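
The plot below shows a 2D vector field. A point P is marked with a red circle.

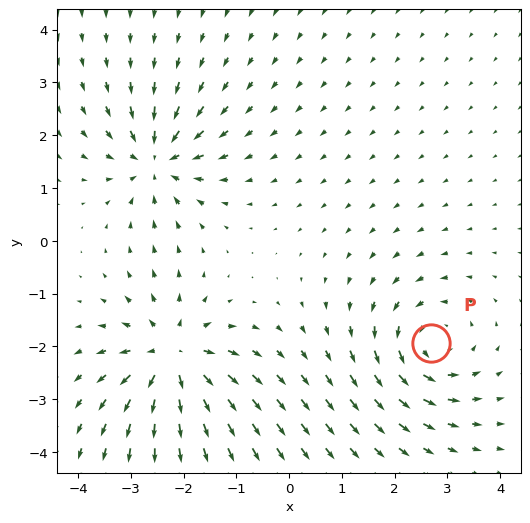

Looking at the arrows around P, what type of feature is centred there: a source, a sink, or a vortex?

vortex

At P (2.7, -1.9) the arrows circulate counterclockwise. Divergence ≈0, curl about +5 — near-zero divergence with nonzero curl is a vortex.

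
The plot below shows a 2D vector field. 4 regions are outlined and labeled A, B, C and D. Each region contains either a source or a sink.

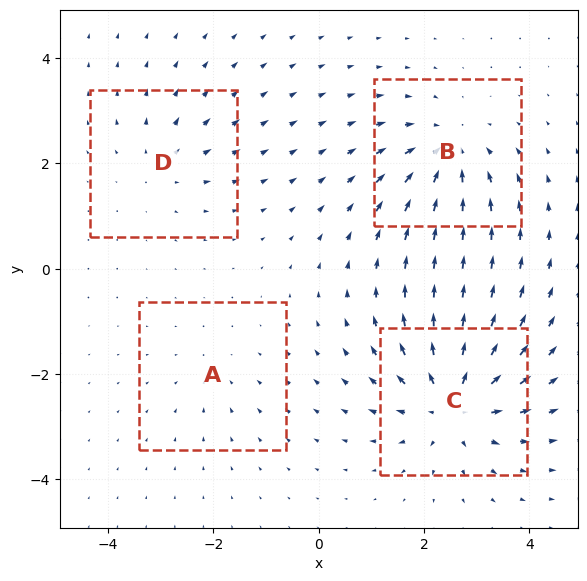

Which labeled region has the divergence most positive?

C

Divergence at each region's feature centre — A: about -2, B: about -5, C: about +7, D: about +3. Region C is most positive.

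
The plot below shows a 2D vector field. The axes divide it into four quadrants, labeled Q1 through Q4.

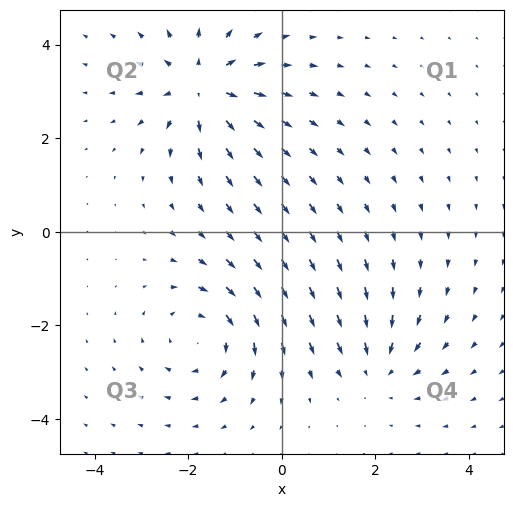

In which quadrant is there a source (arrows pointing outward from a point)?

The source sits at approximately (-1.7, 3.1), which lies in quadrant Q2. The divergence there is about +5, positive as expected for a source.

Q2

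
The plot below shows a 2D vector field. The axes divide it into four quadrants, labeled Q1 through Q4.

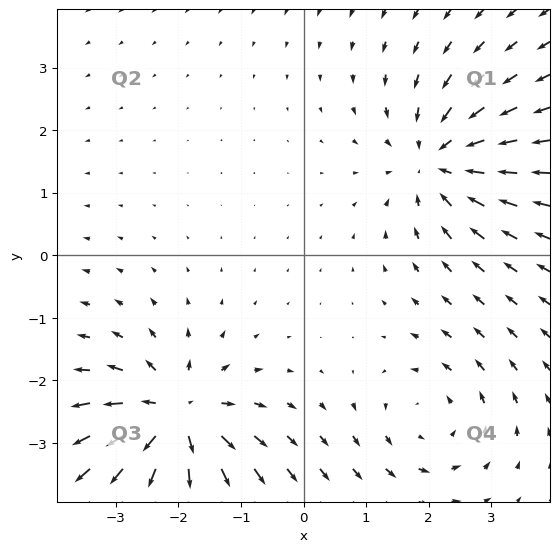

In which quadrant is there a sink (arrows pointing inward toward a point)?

Q1

The sink sits at approximately (2.2, 1.5), which lies in quadrant Q1. The divergence there is about -5, negative as expected for a sink.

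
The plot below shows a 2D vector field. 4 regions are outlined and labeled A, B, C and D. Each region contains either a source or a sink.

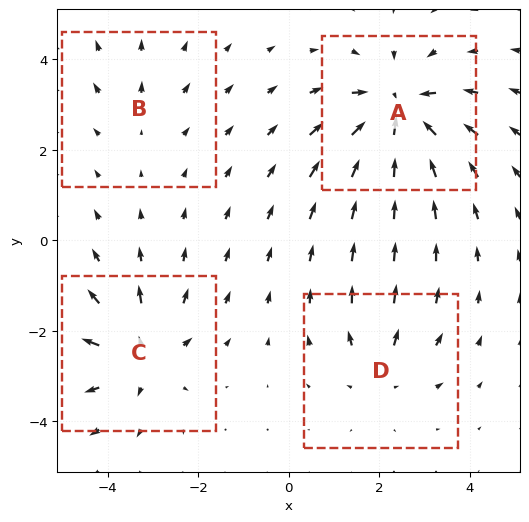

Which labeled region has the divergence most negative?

A

Divergence at each region's feature centre — A: about -8, B: about +2, C: about +5, D: about +4. Region A is most negative.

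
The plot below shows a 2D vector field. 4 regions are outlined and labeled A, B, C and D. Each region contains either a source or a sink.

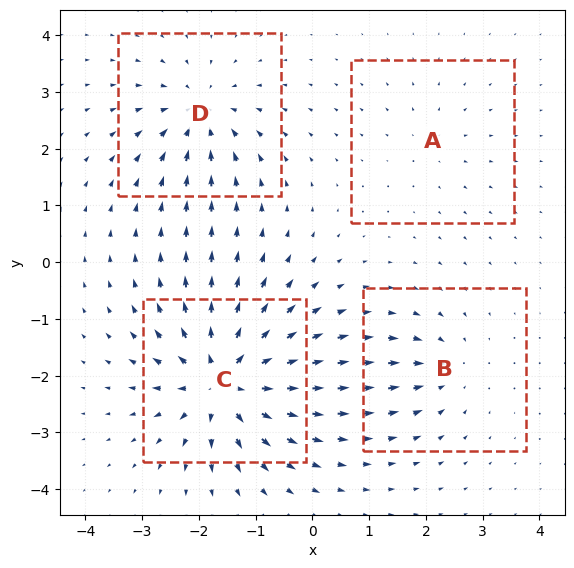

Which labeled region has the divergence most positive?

C

Divergence at each region's feature centre — A: about +2, B: about -4, C: about +9, D: about -6. Region C is most positive.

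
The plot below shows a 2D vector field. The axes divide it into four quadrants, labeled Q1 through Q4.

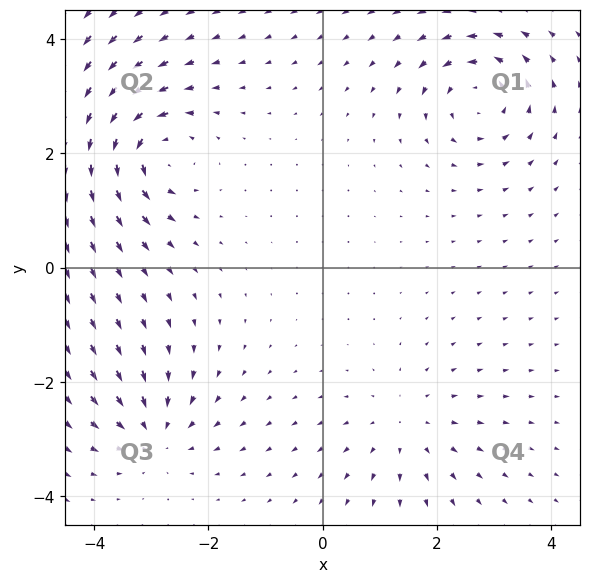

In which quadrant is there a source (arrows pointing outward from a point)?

The source sits at approximately (1.5, -2.8), which lies in quadrant Q4. The divergence there is about +3, positive as expected for a source.

Q4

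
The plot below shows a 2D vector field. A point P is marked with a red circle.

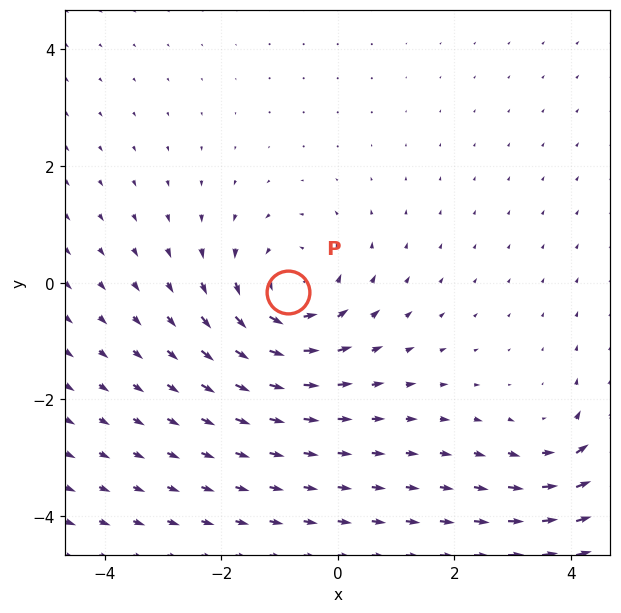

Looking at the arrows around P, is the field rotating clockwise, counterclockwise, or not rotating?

counterclockwise

Near P at (-0.9, -0.2) the arrows circulate counterclockwise. The curl (z-component) there is about +3; positive curl means counterclockwise rotation.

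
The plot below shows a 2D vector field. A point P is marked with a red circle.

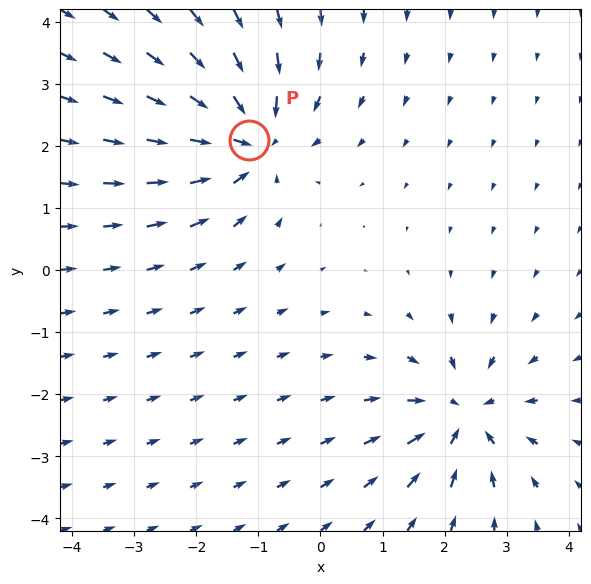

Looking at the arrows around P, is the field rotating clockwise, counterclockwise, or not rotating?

Near P at (-1.2, 2.1) the arrows show no circulation. The curl there is ≈0.

not rotating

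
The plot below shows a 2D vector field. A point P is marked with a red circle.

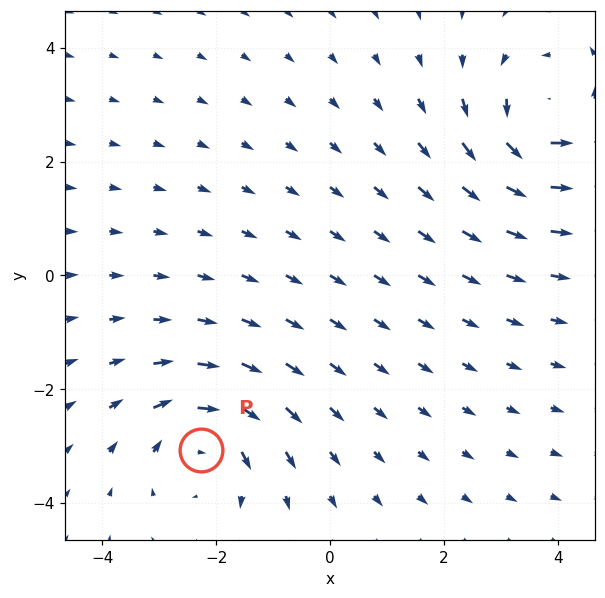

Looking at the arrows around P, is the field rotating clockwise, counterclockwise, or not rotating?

clockwise

Near P at (-2.3, -3.1) the arrows circulate clockwise. The curl (z-component) there is about -4; negative curl means clockwise rotation.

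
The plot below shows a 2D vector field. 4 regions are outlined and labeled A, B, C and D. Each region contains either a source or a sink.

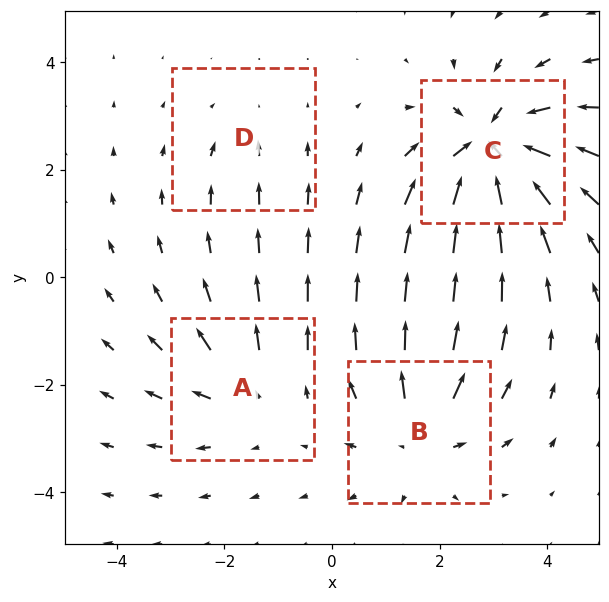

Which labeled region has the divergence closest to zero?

D

Divergence at each region's feature centre — A: about +3, B: about +5, C: about -7, D: about -2. Region D is closest to zero.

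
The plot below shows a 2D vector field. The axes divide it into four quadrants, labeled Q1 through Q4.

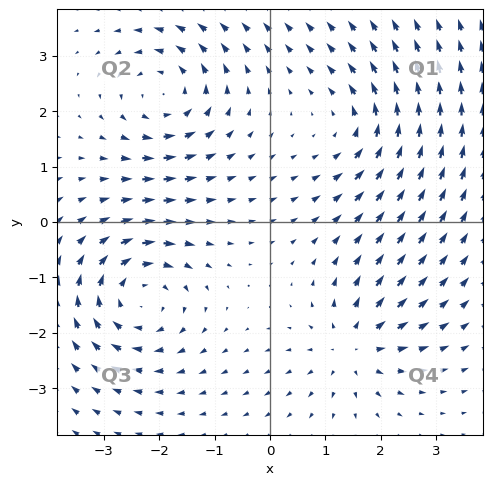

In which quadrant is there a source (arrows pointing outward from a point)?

Q4

The source sits at approximately (1.5, -2.2), which lies in quadrant Q4. The divergence there is about +5, positive as expected for a source.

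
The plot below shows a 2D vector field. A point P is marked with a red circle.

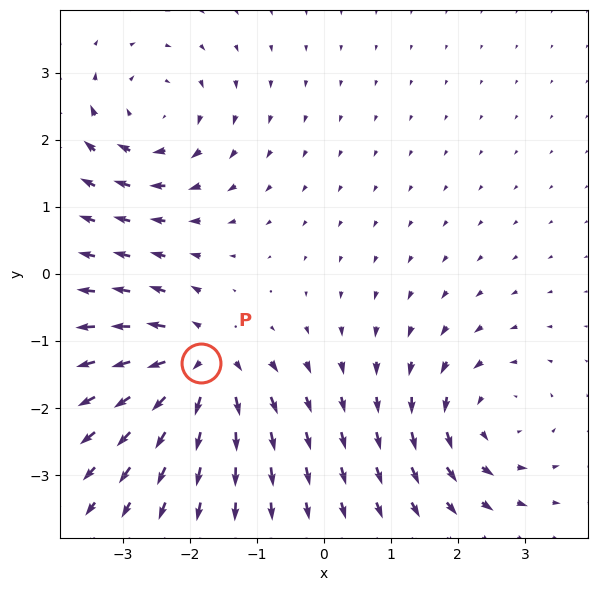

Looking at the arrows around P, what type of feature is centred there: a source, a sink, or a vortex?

At P (-1.8, -1.3) the arrows spread outward. Divergence about +7, curl ≈0 — positive divergence with near-zero curl is a source.

source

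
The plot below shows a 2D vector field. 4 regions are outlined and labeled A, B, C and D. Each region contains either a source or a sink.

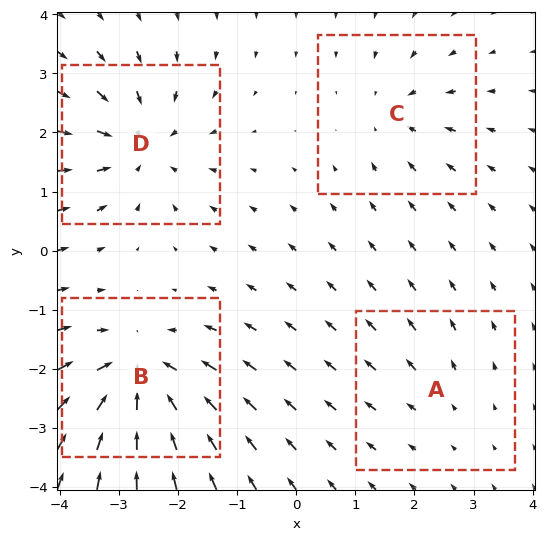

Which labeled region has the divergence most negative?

B

Divergence at each region's feature centre — A: about +2, B: about -7, C: about -4, D: about -6. Region B is most negative.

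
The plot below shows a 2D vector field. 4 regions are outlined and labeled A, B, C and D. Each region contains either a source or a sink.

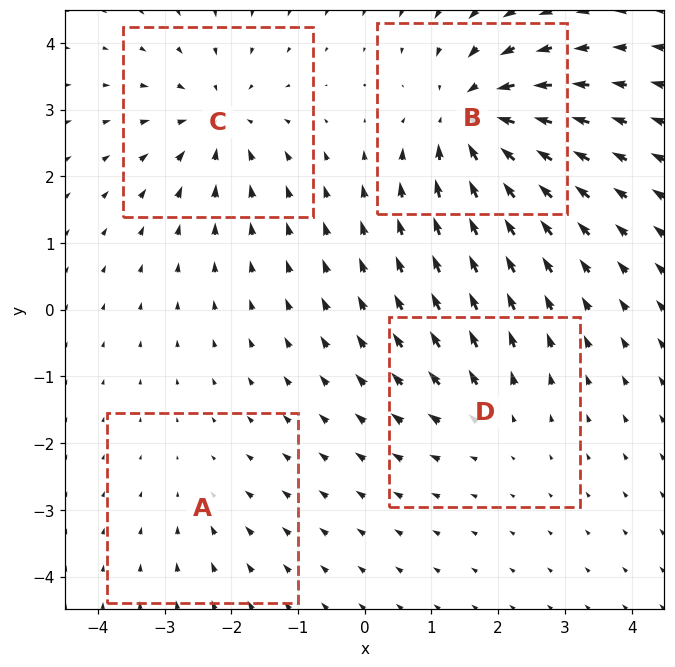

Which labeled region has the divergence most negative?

B

Divergence at each region's feature centre — A: about -2, B: about -8, C: about -5, D: about +3. Region B is most negative.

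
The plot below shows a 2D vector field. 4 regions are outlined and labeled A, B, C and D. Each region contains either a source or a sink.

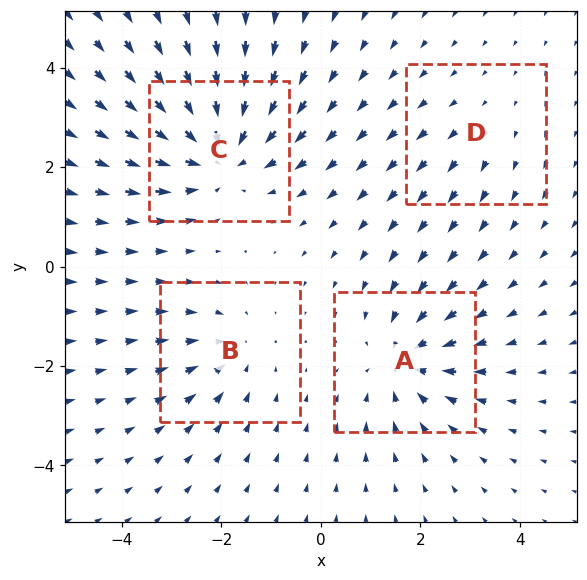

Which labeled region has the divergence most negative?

C

Divergence at each region's feature centre — A: about -5, B: about -3, C: about -6, D: about +2. Region C is most negative.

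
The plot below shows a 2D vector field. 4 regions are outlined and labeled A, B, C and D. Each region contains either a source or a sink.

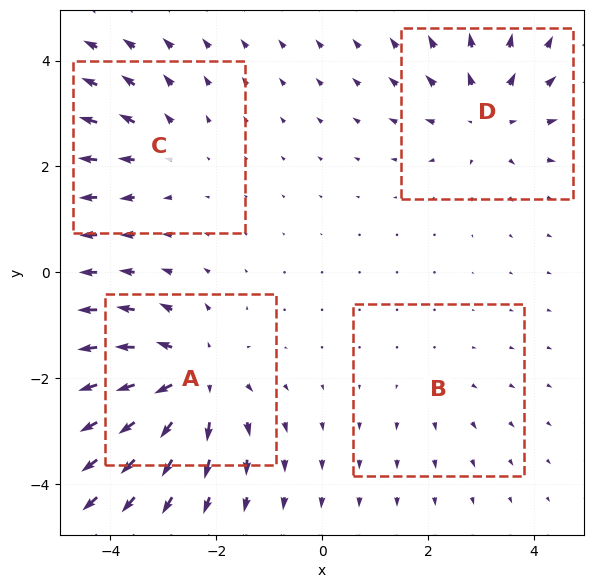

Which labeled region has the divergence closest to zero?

Divergence at each region's feature centre — A: about +6, B: about +2, C: about +3, D: about +4. Region B is closest to zero.

B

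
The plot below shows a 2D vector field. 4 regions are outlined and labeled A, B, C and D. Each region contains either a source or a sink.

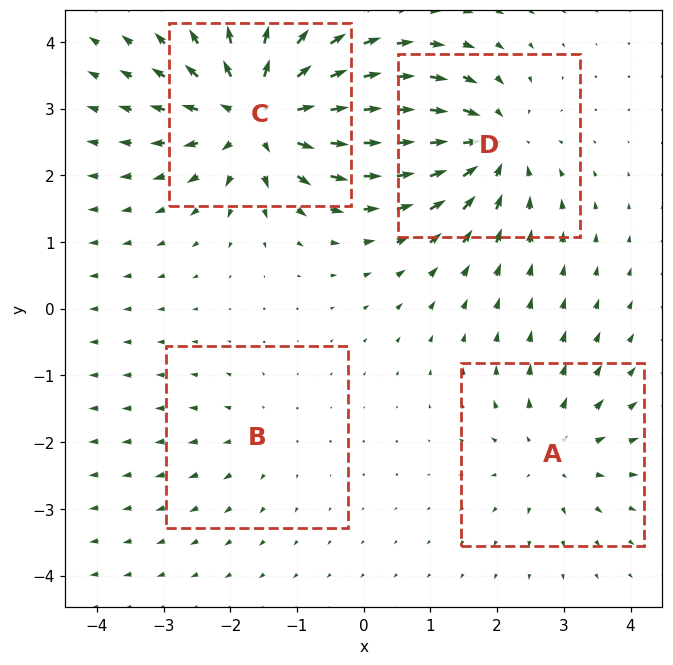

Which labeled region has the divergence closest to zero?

Divergence at each region's feature centre — A: about +4, B: about +2, C: about +8, D: about -6. Region B is closest to zero.

B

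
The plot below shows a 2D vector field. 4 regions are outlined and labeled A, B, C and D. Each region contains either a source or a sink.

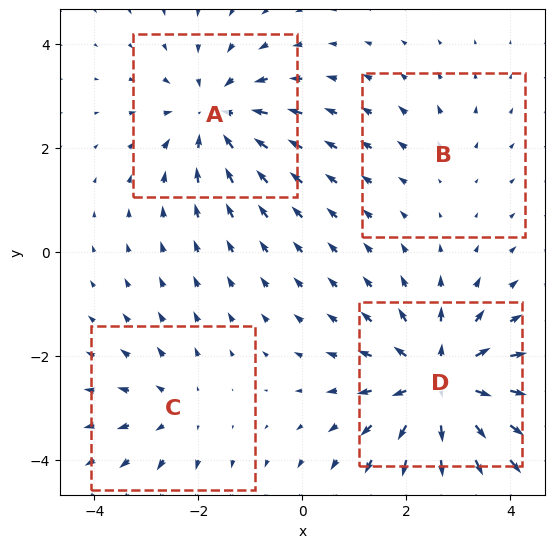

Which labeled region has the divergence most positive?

D

Divergence at each region's feature centre — A: about -5, B: about +2, C: about +3, D: about +7. Region D is most positive.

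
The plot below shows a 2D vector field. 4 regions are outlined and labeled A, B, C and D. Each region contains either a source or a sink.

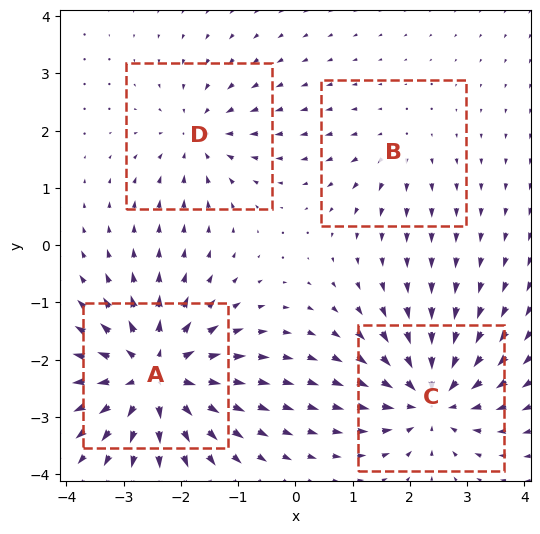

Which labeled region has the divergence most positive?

A

Divergence at each region's feature centre — A: about +8, B: about +2, C: about -6, D: about -4. Region A is most positive.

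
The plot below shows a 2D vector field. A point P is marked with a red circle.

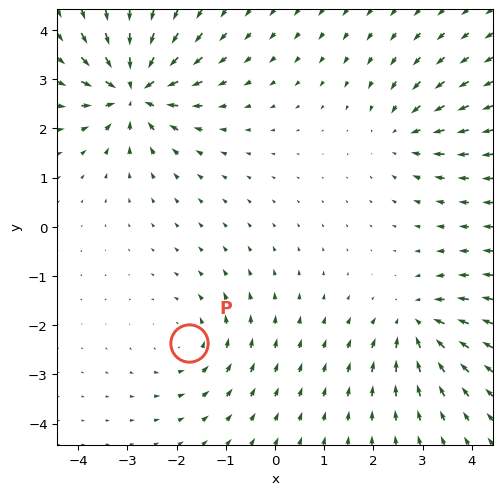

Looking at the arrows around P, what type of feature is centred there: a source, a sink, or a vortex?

vortex

At P (-1.8, -2.4) the arrows circulate counterclockwise. Divergence ≈0, curl about +3 — near-zero divergence with nonzero curl is a vortex.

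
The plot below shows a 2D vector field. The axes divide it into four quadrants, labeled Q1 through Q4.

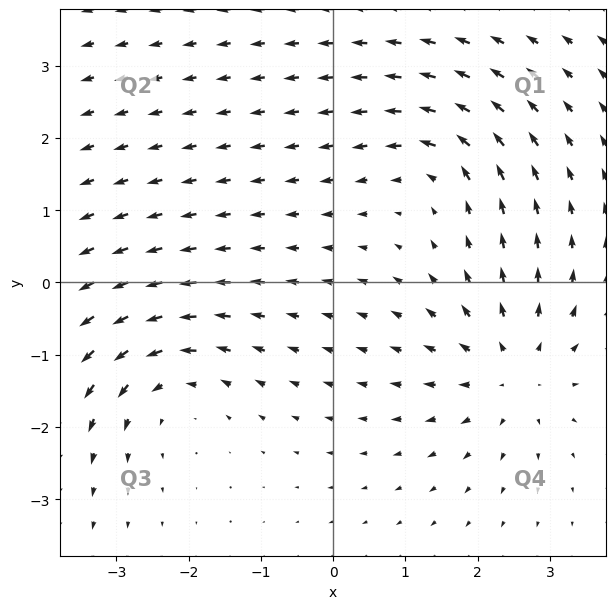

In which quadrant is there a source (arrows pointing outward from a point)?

Q4

The source sits at approximately (2.5, -1.2), which lies in quadrant Q4. The divergence there is about +4, positive as expected for a source.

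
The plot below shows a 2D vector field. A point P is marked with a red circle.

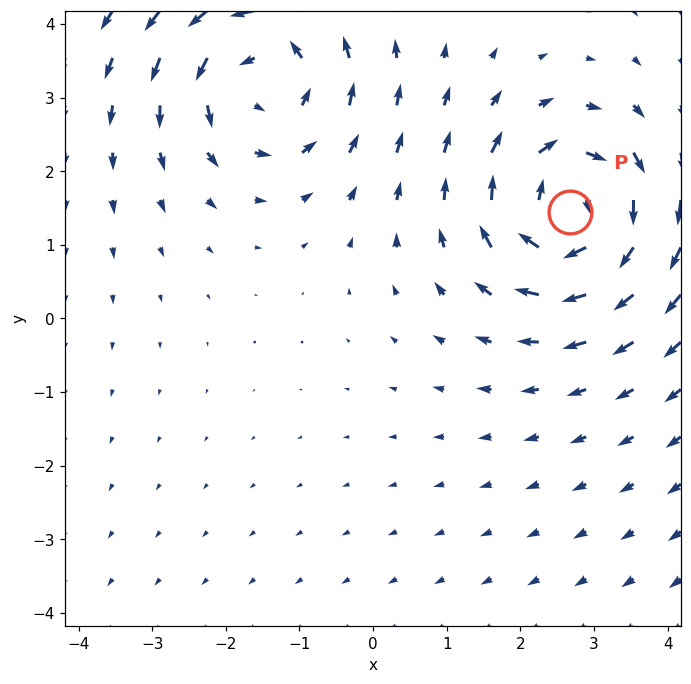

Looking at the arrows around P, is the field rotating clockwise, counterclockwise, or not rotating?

Near P at (2.7, 1.5) the arrows circulate clockwise. The curl (z-component) there is about -6; negative curl means clockwise rotation.

clockwise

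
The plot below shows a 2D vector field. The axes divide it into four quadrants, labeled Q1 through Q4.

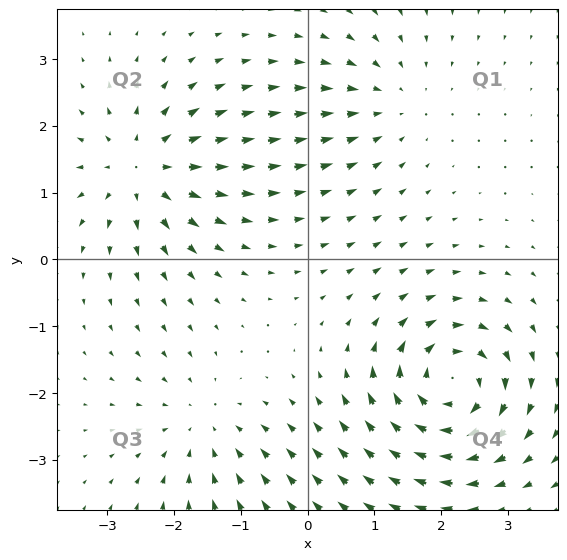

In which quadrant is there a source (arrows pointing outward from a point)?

The source sits at approximately (-2.5, 1.4), which lies in quadrant Q2. The divergence there is about +5, positive as expected for a source.

Q2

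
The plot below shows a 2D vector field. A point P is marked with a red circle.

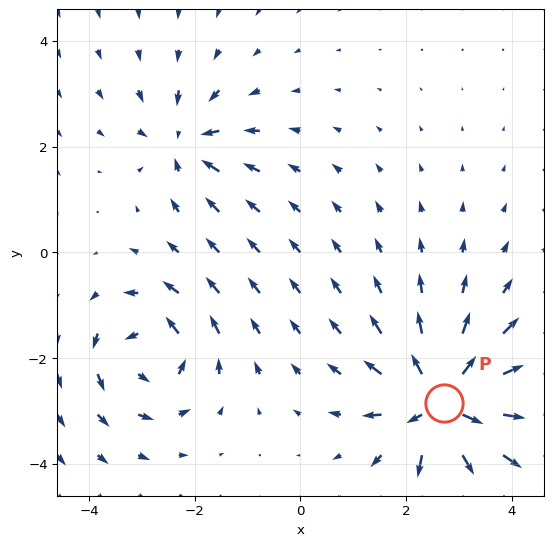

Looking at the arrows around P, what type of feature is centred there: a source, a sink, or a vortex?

At P (2.7, -2.9) the arrows spread outward. Divergence about +7, curl ≈0 — positive divergence with near-zero curl is a source.

source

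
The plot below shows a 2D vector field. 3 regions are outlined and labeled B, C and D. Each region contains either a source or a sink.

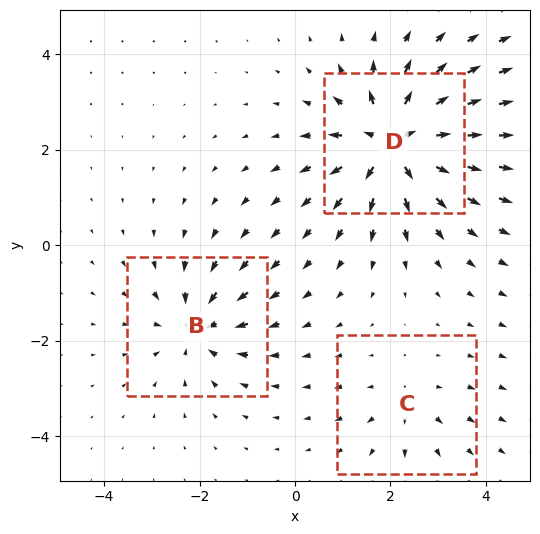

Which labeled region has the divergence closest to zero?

C

Divergence at each region's feature centre — B: about -3, C: about +2, D: about +6. Region C is closest to zero.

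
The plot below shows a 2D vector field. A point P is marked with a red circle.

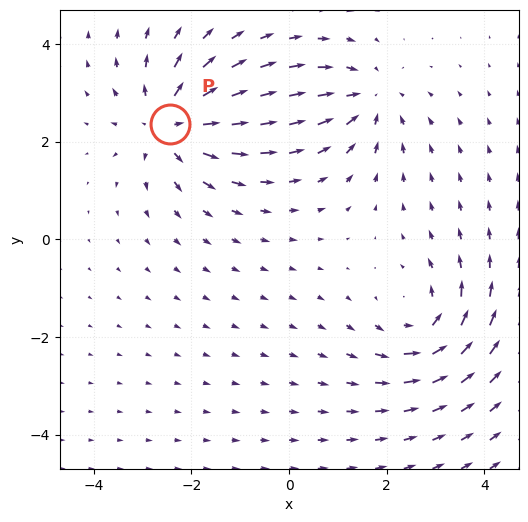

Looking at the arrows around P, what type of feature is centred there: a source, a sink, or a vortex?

source

At P (-2.4, 2.4) the arrows spread outward. Divergence about +4, curl ≈0 — positive divergence with near-zero curl is a source.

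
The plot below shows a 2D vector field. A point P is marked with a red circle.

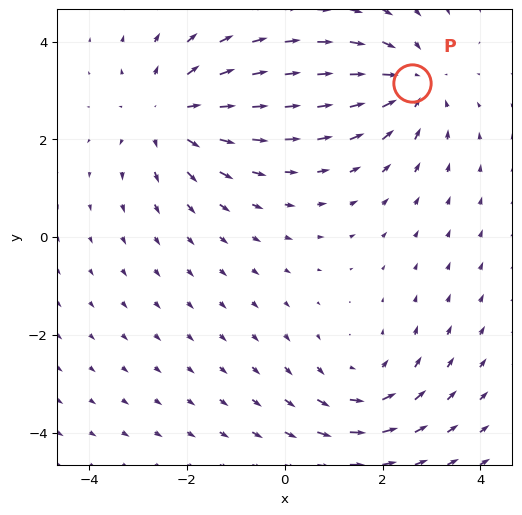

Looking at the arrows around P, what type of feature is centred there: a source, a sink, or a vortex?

At P (2.6, 3.1) the arrows converge inward. Divergence about -3, curl ≈0 — negative divergence with near-zero curl is a sink.

sink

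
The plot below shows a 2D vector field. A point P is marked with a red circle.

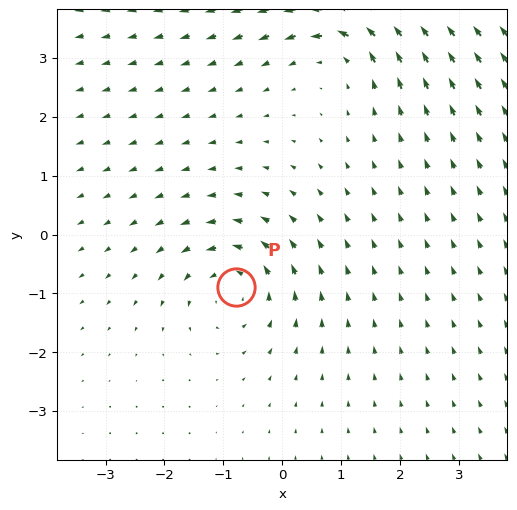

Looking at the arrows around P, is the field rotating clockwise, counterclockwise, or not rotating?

Near P at (-0.8, -0.9) the arrows circulate counterclockwise. The curl (z-component) there is about +3; positive curl means counterclockwise rotation.

counterclockwise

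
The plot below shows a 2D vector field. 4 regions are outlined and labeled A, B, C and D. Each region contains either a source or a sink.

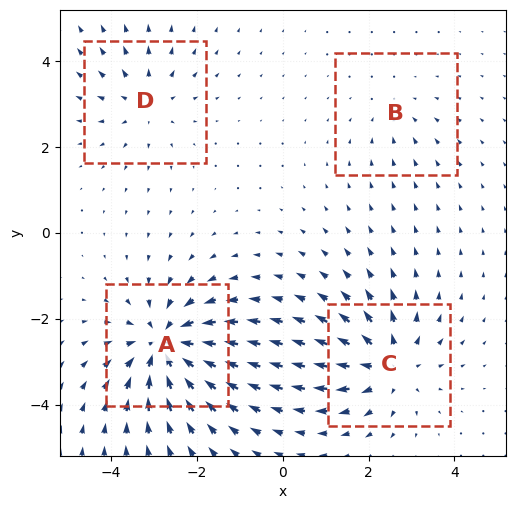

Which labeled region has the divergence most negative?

Divergence at each region's feature centre — A: about -7, B: about -2, C: about +6, D: about +4. Region A is most negative.

A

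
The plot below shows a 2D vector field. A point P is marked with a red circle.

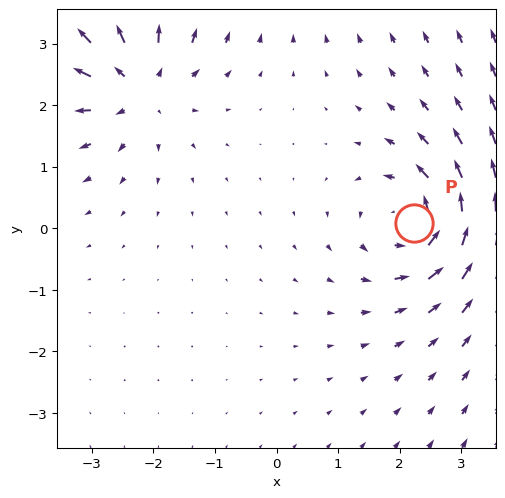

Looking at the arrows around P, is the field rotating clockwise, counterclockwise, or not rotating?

Near P at (2.2, 0.1) the arrows circulate counterclockwise. The curl (z-component) there is about +4; positive curl means counterclockwise rotation.

counterclockwise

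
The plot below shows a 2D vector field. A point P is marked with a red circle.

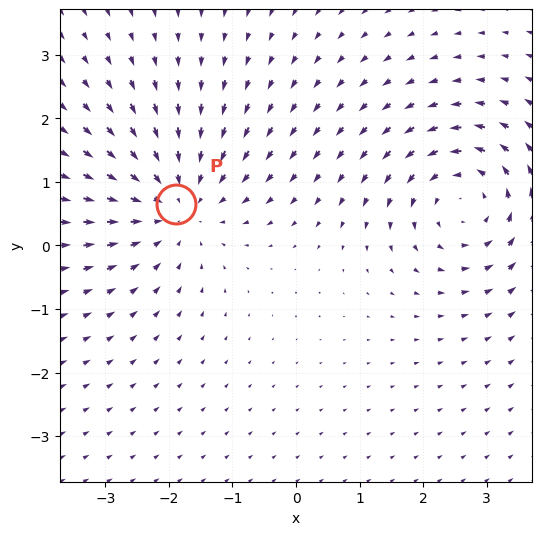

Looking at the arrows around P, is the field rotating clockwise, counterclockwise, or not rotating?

Near P at (-1.9, 0.6) the arrows show no circulation. The curl there is ≈0.

not rotating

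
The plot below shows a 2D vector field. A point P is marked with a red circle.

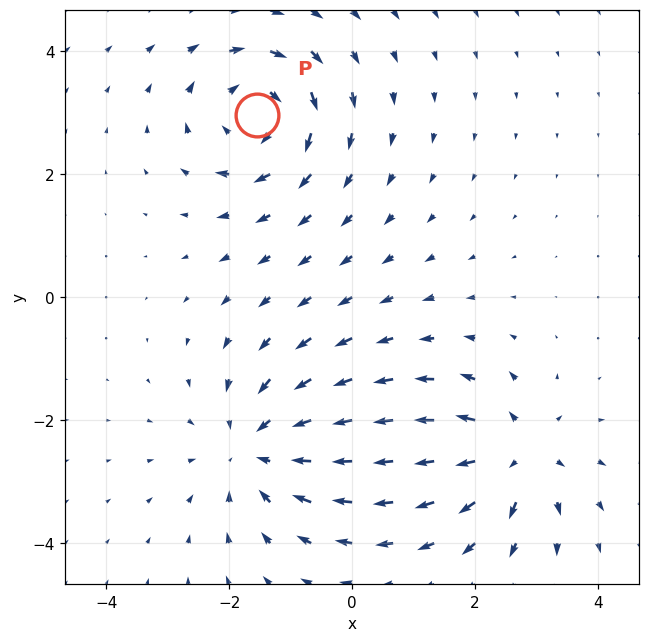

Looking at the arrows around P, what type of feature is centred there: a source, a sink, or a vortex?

vortex

At P (-1.6, 3.0) the arrows circulate clockwise. Divergence ≈0, curl about -5 — near-zero divergence with nonzero curl is a vortex.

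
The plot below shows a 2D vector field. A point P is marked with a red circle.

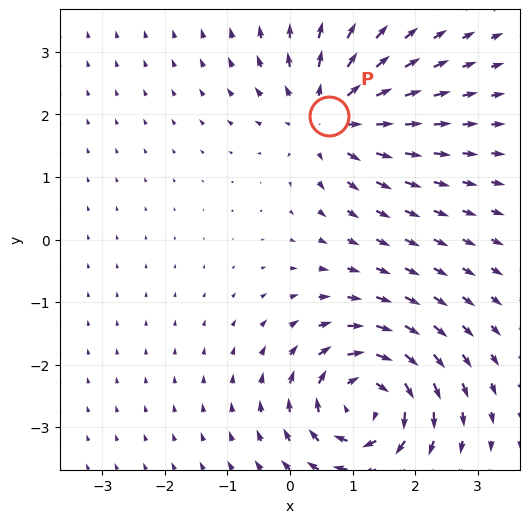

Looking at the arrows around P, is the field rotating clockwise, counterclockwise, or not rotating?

not rotating

Near P at (0.6, 2.0) the arrows show no circulation. The curl there is ≈0.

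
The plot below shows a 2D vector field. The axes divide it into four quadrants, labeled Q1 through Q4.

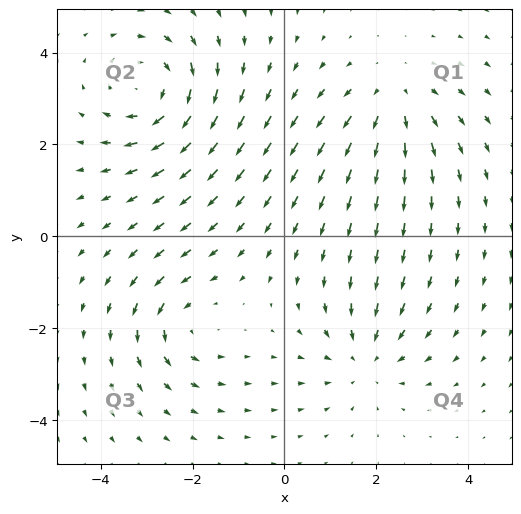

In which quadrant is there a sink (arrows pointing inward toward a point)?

The sink sits at approximately (1.8, -2.6), which lies in quadrant Q4. The divergence there is about -3, negative as expected for a sink.

Q4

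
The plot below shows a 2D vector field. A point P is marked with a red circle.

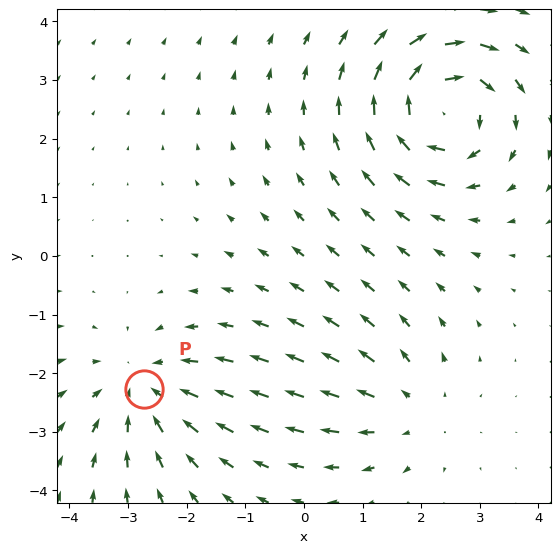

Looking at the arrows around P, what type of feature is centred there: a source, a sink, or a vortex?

sink

At P (-2.7, -2.3) the arrows converge inward. Divergence about -3, curl ≈0 — negative divergence with near-zero curl is a sink.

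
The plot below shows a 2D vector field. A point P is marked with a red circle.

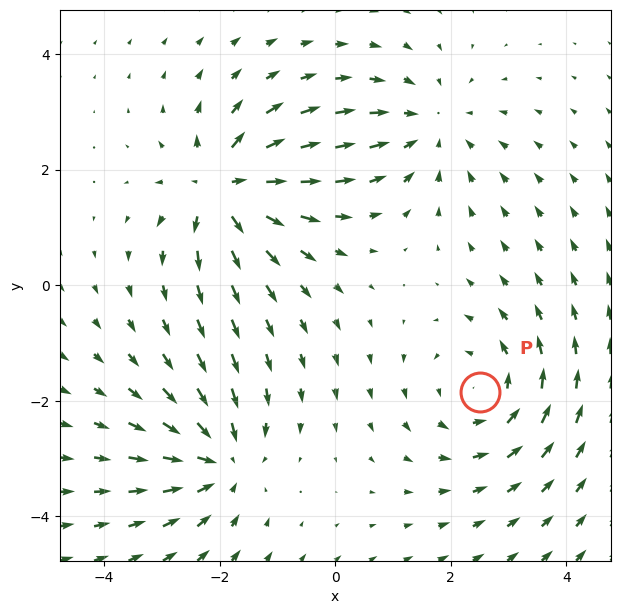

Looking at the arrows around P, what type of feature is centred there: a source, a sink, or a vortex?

At P (2.5, -1.9) the arrows circulate counterclockwise. Divergence ≈0, curl about +4 — near-zero divergence with nonzero curl is a vortex.

vortex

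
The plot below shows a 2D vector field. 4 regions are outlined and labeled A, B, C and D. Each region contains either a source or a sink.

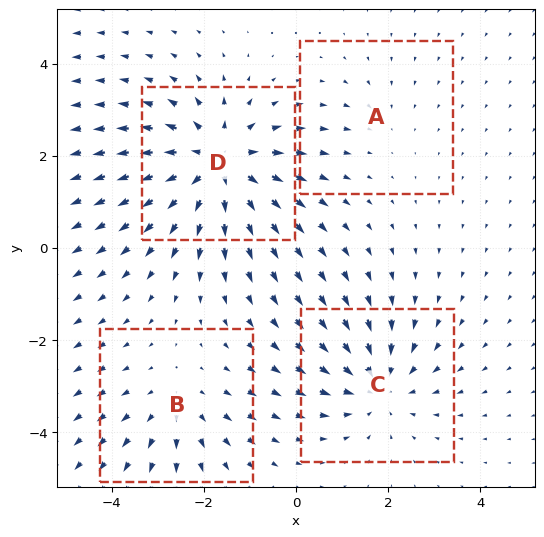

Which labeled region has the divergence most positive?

Divergence at each region's feature centre — A: about -2, B: about +3, C: about -4, D: about +6. Region D is most positive.

D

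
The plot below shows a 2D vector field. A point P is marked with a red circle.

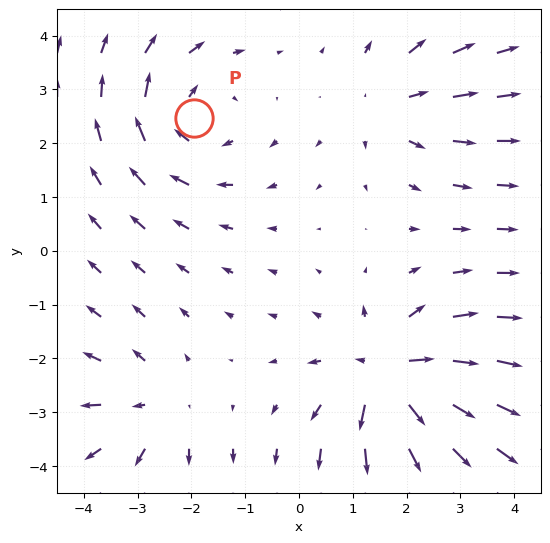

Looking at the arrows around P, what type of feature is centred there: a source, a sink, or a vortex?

vortex

At P (-1.9, 2.5) the arrows circulate clockwise. Divergence ≈0, curl about -4 — near-zero divergence with nonzero curl is a vortex.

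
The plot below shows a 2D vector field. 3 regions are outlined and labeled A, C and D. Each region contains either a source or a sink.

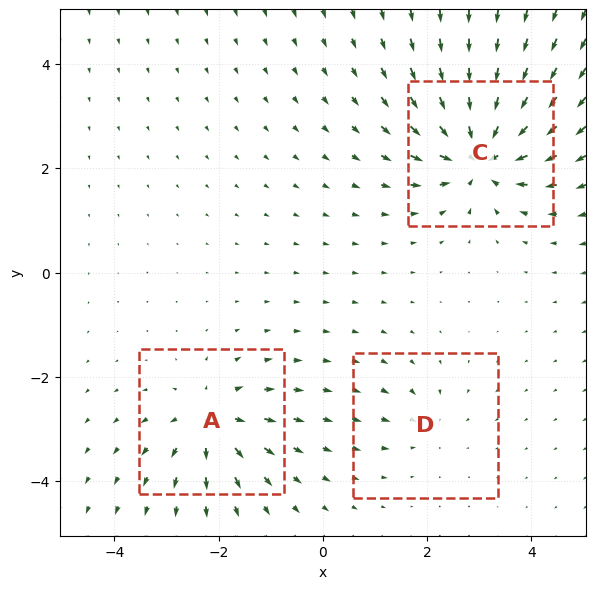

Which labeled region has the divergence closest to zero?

Divergence at each region's feature centre — A: about +4, C: about -6, D: about -2. Region D is closest to zero.

D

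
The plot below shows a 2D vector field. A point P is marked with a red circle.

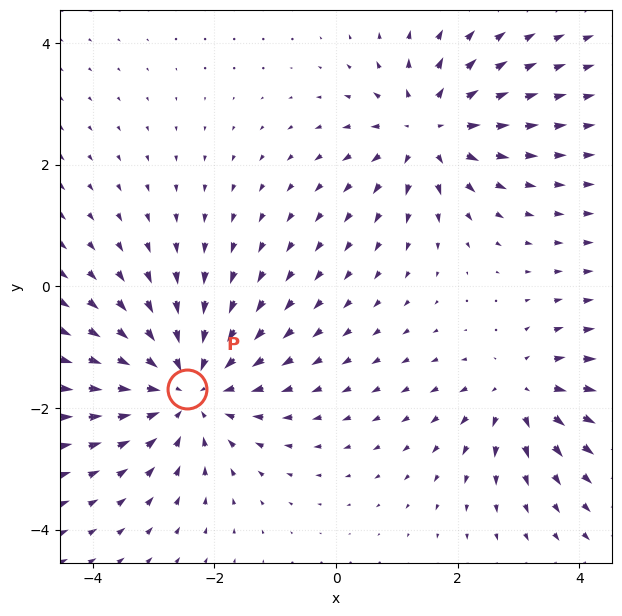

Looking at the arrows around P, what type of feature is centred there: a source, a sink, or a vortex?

At P (-2.4, -1.7) the arrows converge inward. Divergence about -4, curl ≈0 — negative divergence with near-zero curl is a sink.

sink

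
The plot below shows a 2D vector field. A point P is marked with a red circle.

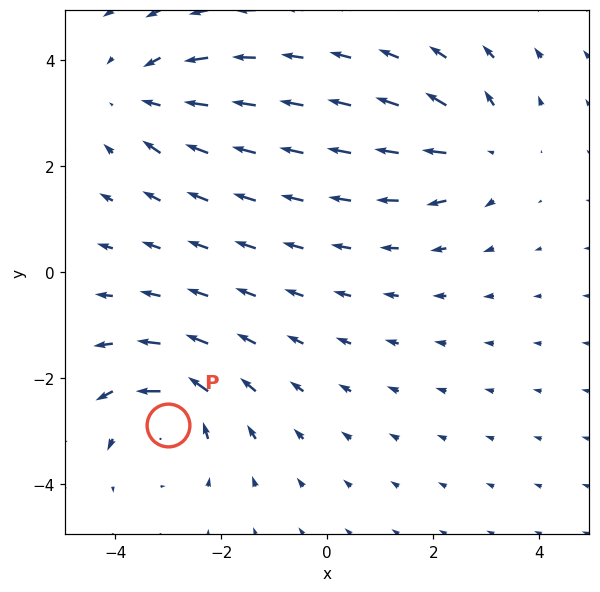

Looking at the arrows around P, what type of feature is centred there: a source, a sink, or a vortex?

At P (-3.0, -2.9) the arrows circulate counterclockwise. Divergence ≈0, curl about +4 — near-zero divergence with nonzero curl is a vortex.

vortex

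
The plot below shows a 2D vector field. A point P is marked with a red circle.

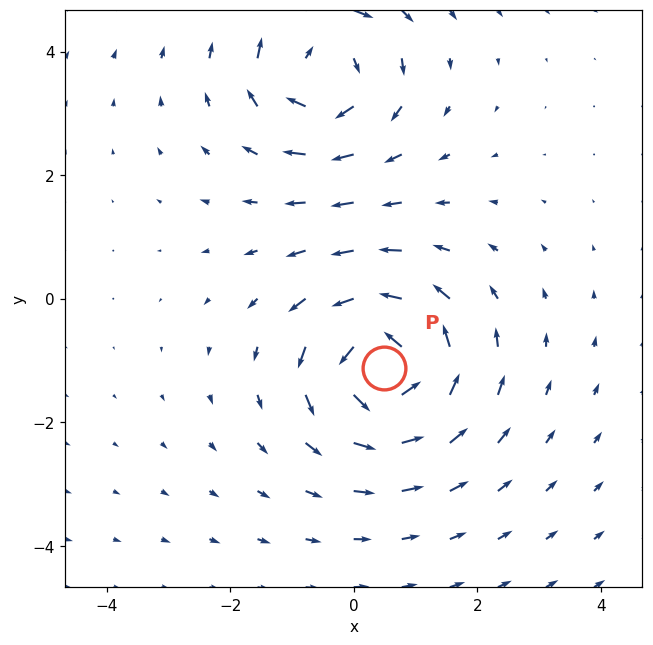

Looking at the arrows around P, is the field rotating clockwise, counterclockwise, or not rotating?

counterclockwise

Near P at (0.5, -1.1) the arrows circulate counterclockwise. The curl (z-component) there is about +6; positive curl means counterclockwise rotation.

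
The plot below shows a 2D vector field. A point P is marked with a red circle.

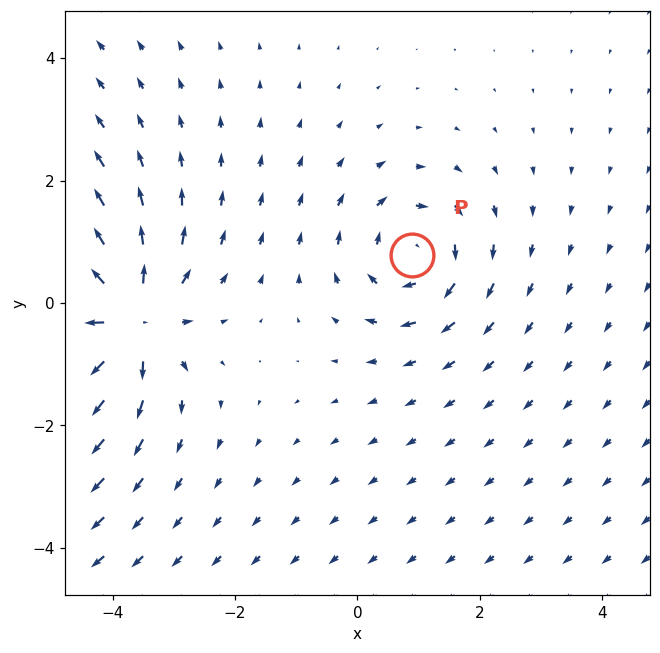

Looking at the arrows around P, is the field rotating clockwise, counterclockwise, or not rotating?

Near P at (0.9, 0.8) the arrows circulate clockwise. The curl (z-component) there is about -3; negative curl means clockwise rotation.

clockwise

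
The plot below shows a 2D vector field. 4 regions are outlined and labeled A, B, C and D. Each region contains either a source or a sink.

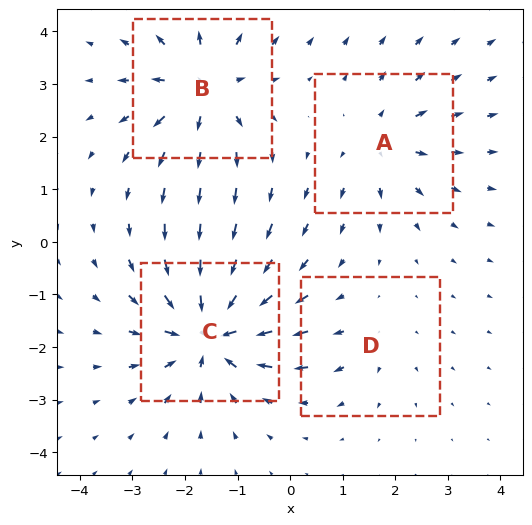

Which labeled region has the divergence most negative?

Divergence at each region's feature centre — A: about +4, B: about +6, C: about -7, D: about +2. Region C is most negative.

C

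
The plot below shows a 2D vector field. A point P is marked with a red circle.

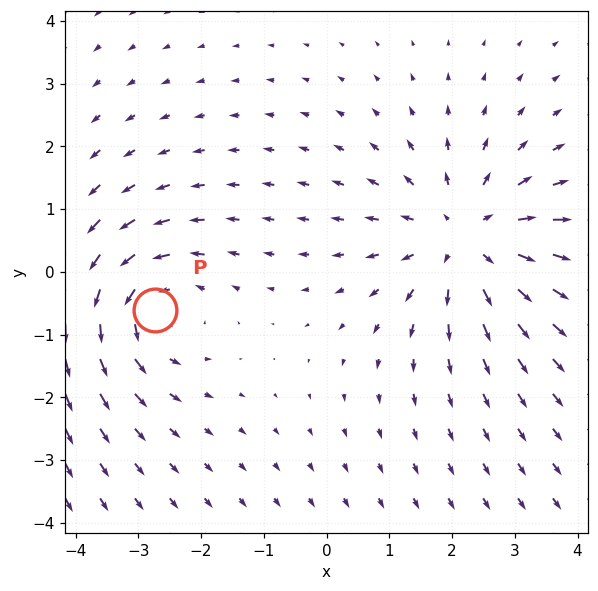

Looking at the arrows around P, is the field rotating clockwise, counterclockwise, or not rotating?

counterclockwise

Near P at (-2.7, -0.6) the arrows circulate counterclockwise. The curl (z-component) there is about +3; positive curl means counterclockwise rotation.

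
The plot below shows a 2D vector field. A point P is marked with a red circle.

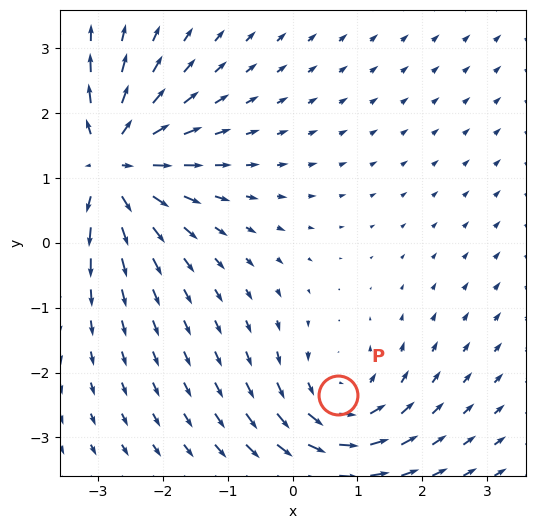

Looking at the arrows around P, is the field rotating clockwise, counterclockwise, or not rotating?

counterclockwise

Near P at (0.7, -2.3) the arrows circulate counterclockwise. The curl (z-component) there is about +3; positive curl means counterclockwise rotation.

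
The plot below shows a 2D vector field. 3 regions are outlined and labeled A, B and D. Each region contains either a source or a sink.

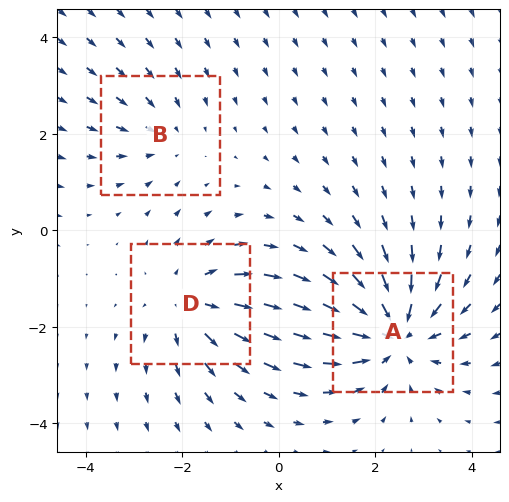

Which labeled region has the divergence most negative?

Divergence at each region's feature centre — A: about -5, B: about -2, D: about +3. Region A is most negative.

A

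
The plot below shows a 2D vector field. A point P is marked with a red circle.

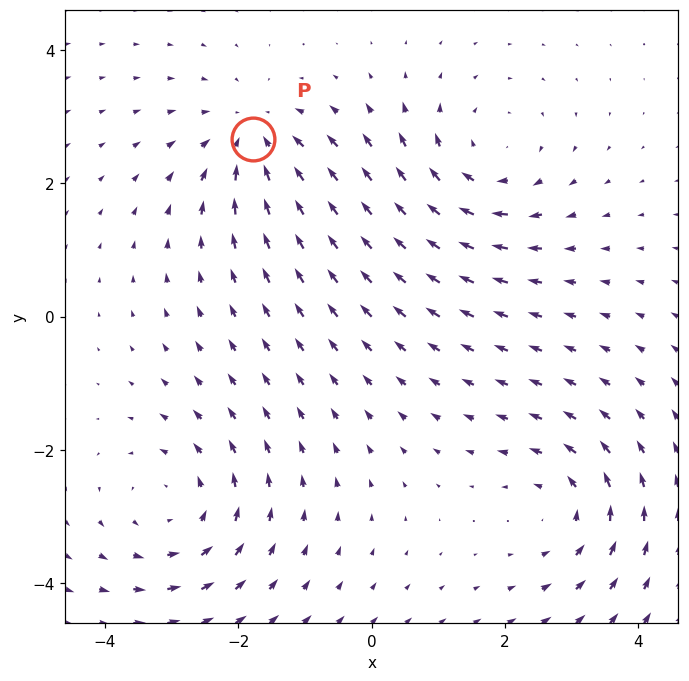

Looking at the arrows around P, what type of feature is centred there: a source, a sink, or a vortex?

sink

At P (-1.8, 2.7) the arrows converge inward. Divergence about -4, curl ≈0 — negative divergence with near-zero curl is a sink.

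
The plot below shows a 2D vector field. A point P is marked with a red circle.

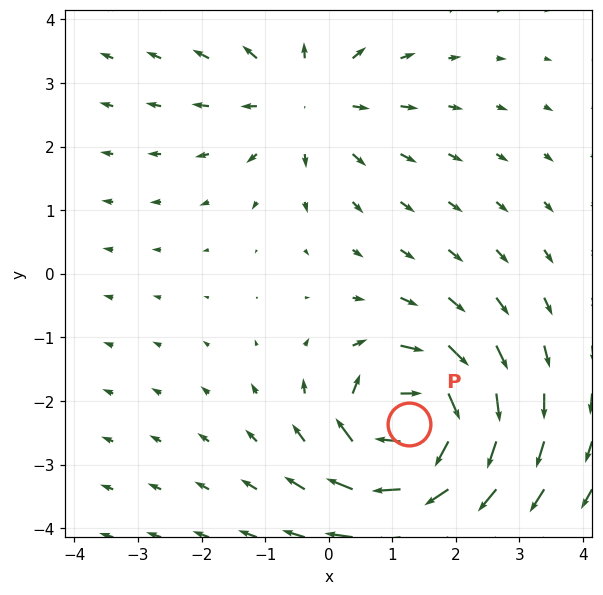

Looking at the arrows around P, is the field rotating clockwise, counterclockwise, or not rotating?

clockwise

Near P at (1.3, -2.4) the arrows circulate clockwise. The curl (z-component) there is about -7; negative curl means clockwise rotation.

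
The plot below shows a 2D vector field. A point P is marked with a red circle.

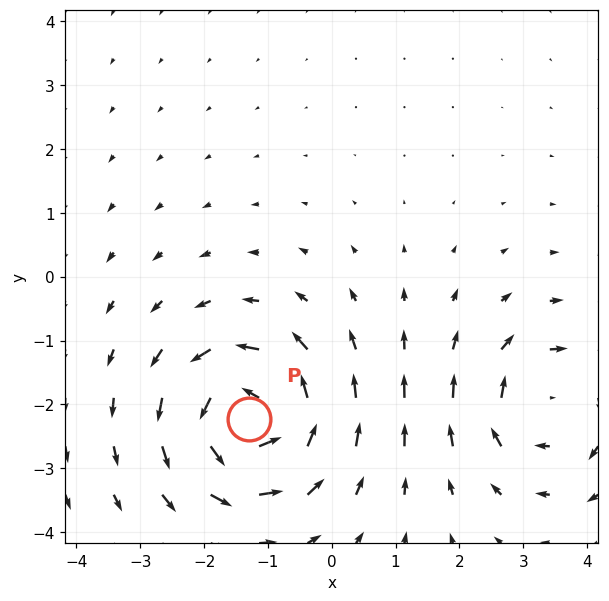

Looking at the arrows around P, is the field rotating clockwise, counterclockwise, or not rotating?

Near P at (-1.3, -2.2) the arrows circulate counterclockwise. The curl (z-component) there is about +6; positive curl means counterclockwise rotation.

counterclockwise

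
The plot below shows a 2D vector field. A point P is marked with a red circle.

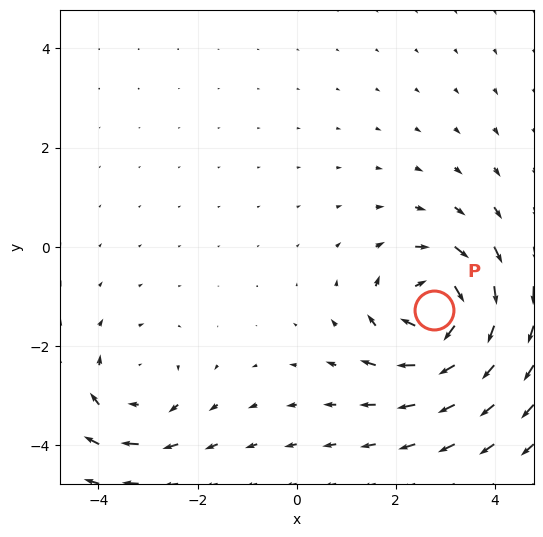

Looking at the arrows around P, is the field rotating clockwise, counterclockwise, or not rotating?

Near P at (2.8, -1.3) the arrows circulate clockwise. The curl (z-component) there is about -6; negative curl means clockwise rotation.

clockwise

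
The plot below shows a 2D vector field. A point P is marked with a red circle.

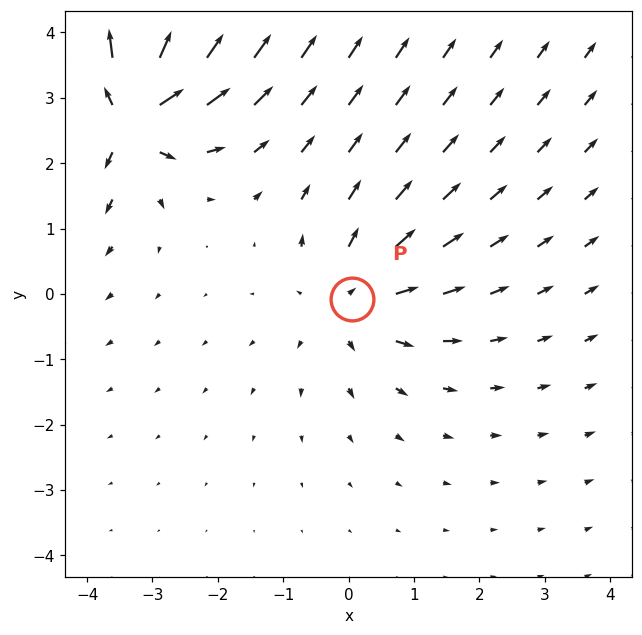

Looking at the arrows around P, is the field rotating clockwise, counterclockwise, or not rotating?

not rotating

Near P at (0.1, -0.1) the arrows show no circulation. The curl there is ≈0.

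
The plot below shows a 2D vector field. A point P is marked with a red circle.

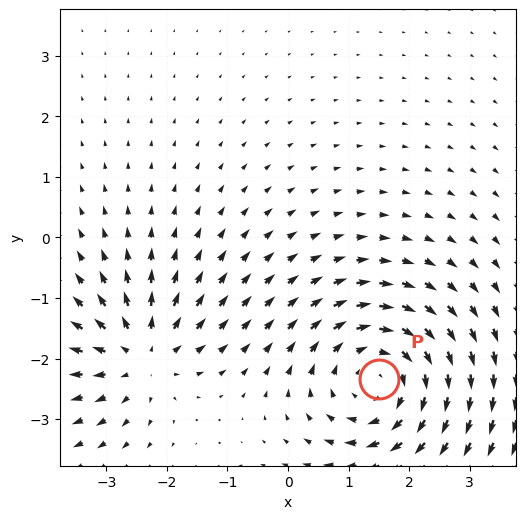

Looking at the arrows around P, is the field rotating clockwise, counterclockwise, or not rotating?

clockwise

Near P at (1.5, -2.3) the arrows circulate clockwise. The curl (z-component) there is about -4; negative curl means clockwise rotation.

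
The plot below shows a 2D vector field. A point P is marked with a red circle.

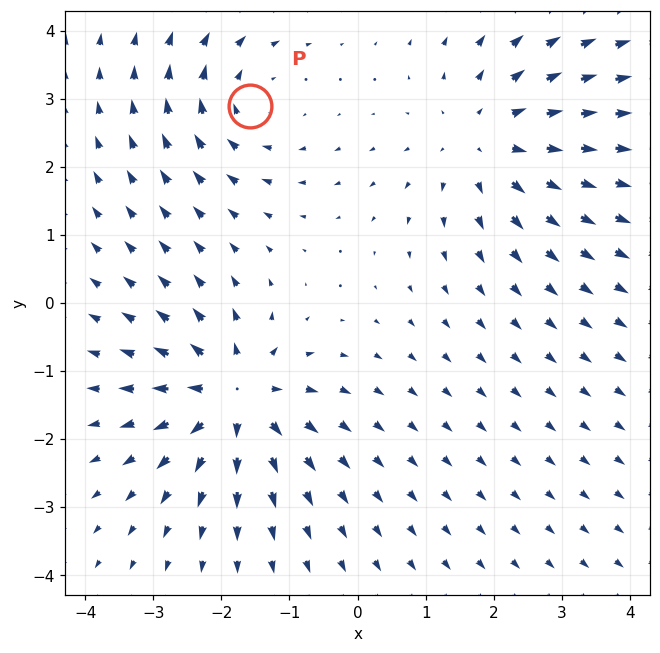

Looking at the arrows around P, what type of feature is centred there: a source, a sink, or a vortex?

vortex

At P (-1.6, 2.9) the arrows circulate clockwise. Divergence ≈0, curl about -3 — near-zero divergence with nonzero curl is a vortex.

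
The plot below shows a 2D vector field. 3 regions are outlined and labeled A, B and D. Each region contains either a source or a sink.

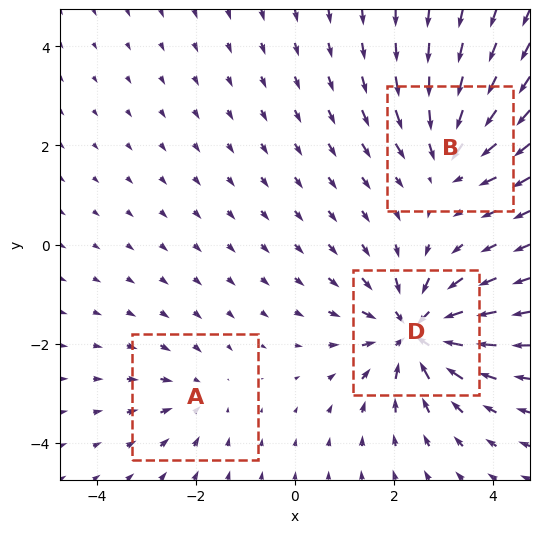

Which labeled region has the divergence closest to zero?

A

Divergence at each region's feature centre — A: about -2, B: about -3, D: about -5. Region A is closest to zero.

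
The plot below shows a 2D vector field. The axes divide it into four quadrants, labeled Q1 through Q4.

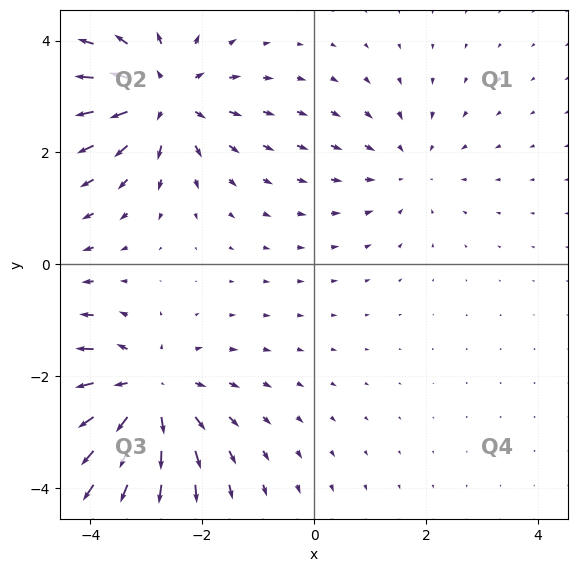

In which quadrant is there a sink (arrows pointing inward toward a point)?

Q1

The sink sits at approximately (1.7, 1.7), which lies in quadrant Q1. The divergence there is about -2, negative as expected for a sink.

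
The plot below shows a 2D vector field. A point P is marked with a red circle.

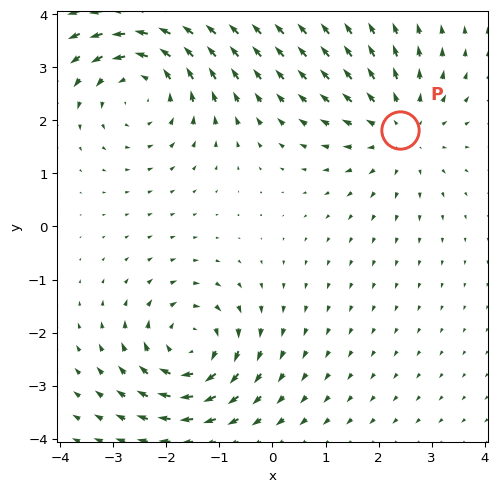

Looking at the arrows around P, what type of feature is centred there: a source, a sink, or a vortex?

At P (2.4, 1.8) the arrows spread outward. Divergence about +3, curl ≈0 — positive divergence with near-zero curl is a source.

source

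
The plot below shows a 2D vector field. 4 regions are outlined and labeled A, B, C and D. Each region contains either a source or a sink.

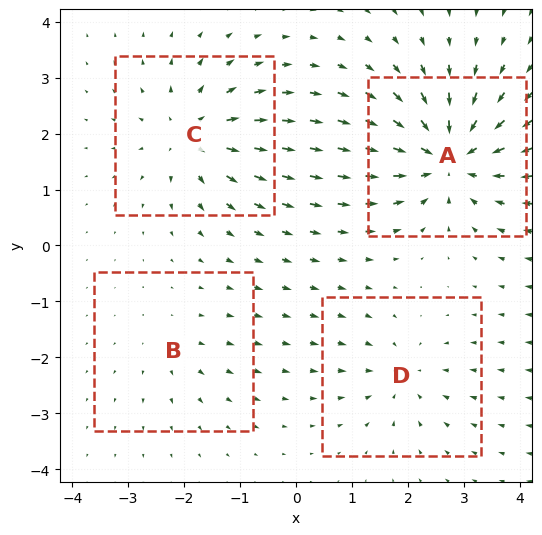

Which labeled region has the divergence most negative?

A

Divergence at each region's feature centre — A: about -8, B: about +2, C: about +6, D: about -4. Region A is most negative.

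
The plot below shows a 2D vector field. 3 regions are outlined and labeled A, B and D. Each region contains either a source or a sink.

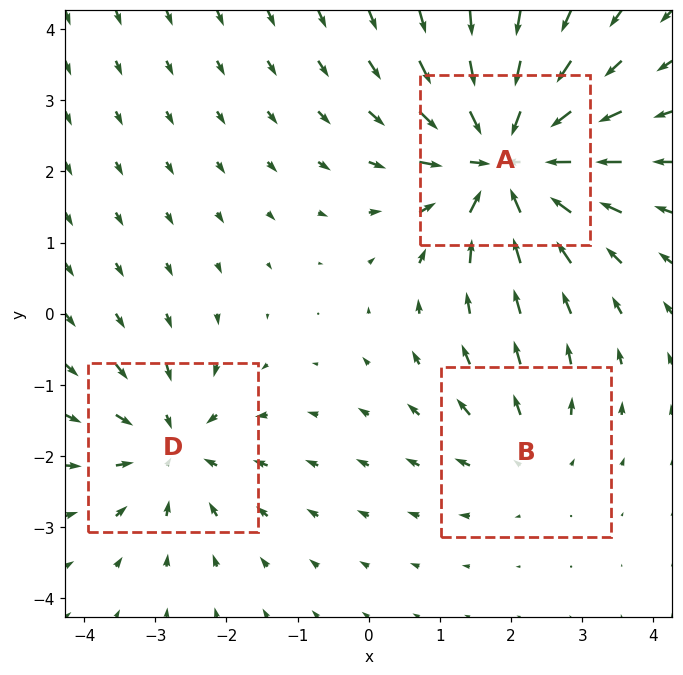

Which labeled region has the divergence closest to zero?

B

Divergence at each region's feature centre — A: about -6, B: about +2, D: about -3. Region B is closest to zero.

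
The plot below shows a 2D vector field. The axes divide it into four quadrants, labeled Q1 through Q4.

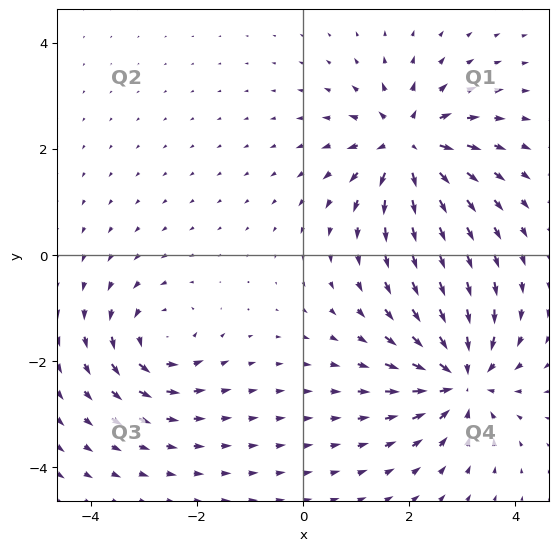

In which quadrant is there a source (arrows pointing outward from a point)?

The source sits at approximately (2.0, 2.1), which lies in quadrant Q1. The divergence there is about +6, positive as expected for a source.

Q1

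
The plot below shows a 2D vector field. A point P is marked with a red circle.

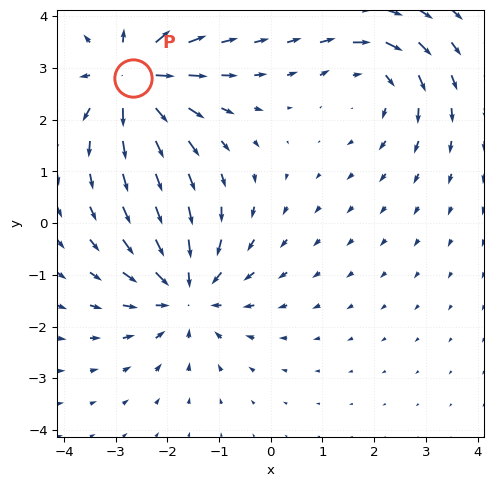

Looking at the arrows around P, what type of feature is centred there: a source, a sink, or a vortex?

At P (-2.7, 2.8) the arrows spread outward. Divergence about +6, curl ≈0 — positive divergence with near-zero curl is a source.

source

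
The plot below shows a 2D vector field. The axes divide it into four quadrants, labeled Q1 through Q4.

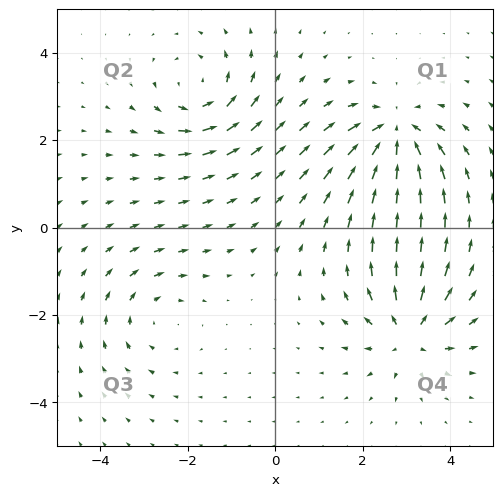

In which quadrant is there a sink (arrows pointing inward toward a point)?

Q1

The sink sits at approximately (2.7, 2.1), which lies in quadrant Q1. The divergence there is about -7, negative as expected for a sink.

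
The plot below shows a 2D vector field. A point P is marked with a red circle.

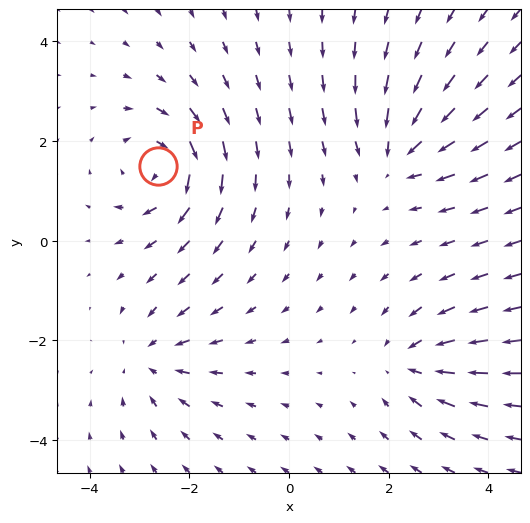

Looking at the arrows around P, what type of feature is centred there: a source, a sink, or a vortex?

At P (-2.6, 1.5) the arrows circulate clockwise. Divergence ≈0, curl about -5 — near-zero divergence with nonzero curl is a vortex.

vortex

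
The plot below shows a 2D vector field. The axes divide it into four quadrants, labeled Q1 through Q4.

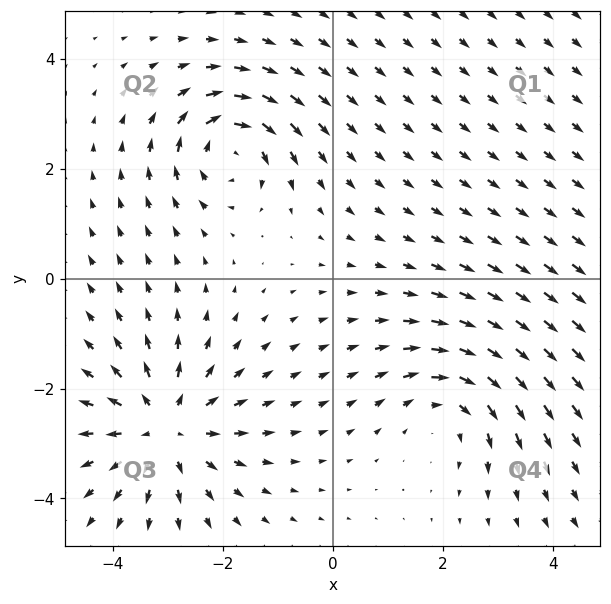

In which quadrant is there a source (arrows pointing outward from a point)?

The source sits at approximately (-3.0, -2.7), which lies in quadrant Q3. The divergence there is about +4, positive as expected for a source.

Q3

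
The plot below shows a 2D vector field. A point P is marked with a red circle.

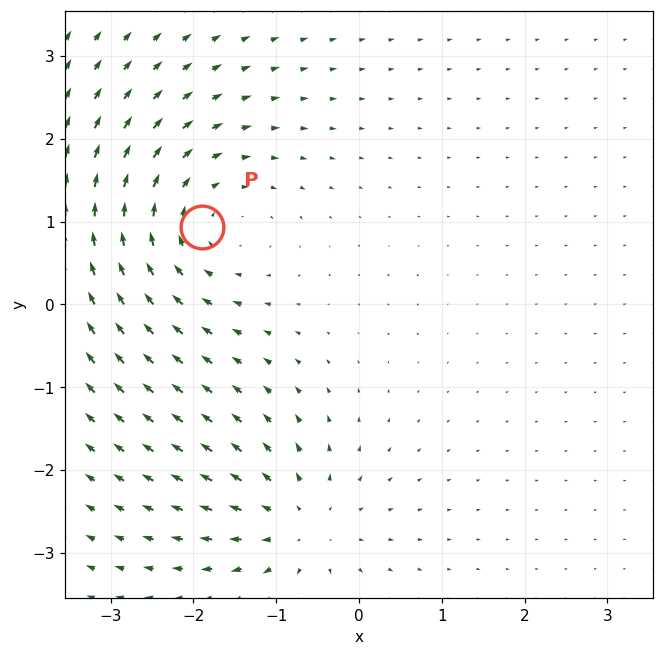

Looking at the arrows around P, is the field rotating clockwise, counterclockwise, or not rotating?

Near P at (-1.9, 0.9) the arrows circulate clockwise. The curl (z-component) there is about -3; negative curl means clockwise rotation.

clockwise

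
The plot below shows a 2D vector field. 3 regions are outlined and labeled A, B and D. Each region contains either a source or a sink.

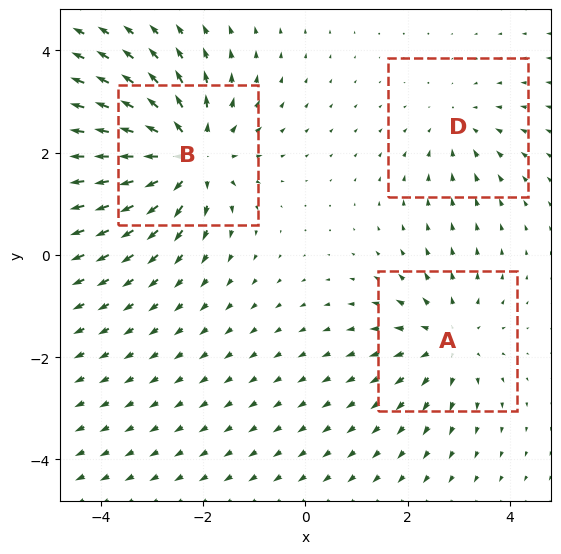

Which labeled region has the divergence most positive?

B

Divergence at each region's feature centre — A: about +3, B: about +5, D: about -2. Region B is most positive.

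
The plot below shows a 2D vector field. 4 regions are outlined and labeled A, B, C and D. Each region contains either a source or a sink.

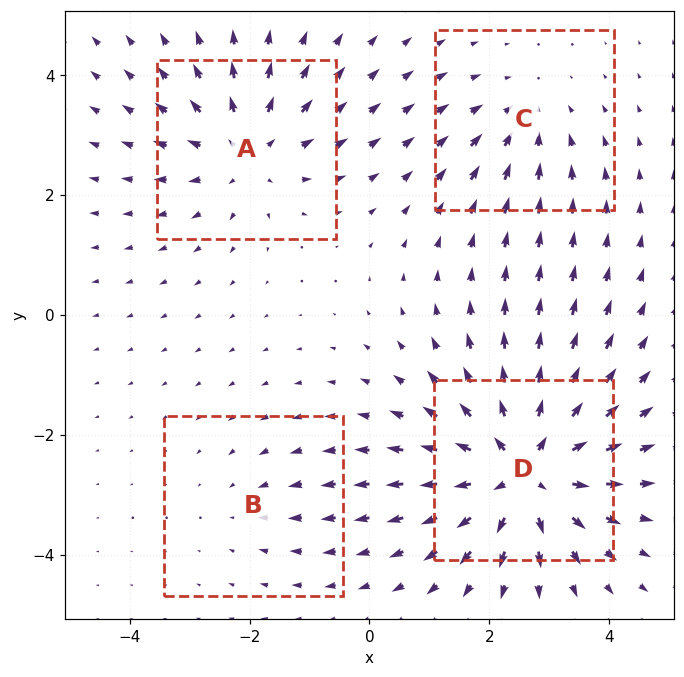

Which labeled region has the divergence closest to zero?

B

Divergence at each region's feature centre — A: about +4, B: about -2, C: about -3, D: about +7. Region B is closest to zero.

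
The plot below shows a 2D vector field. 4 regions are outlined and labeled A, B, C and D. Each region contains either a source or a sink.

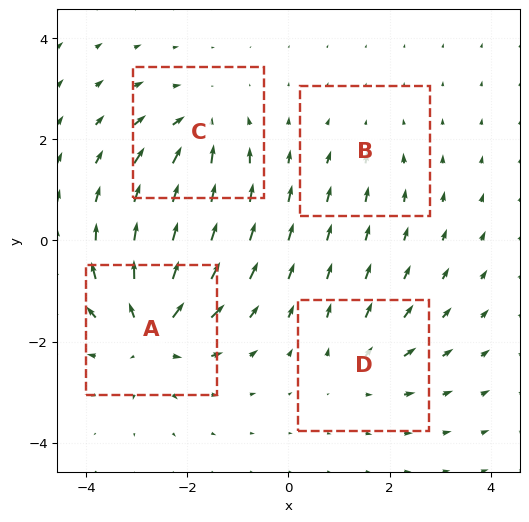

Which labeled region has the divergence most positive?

Divergence at each region's feature centre — A: about +7, B: about -2, C: about -5, D: about +4. Region A is most positive.

A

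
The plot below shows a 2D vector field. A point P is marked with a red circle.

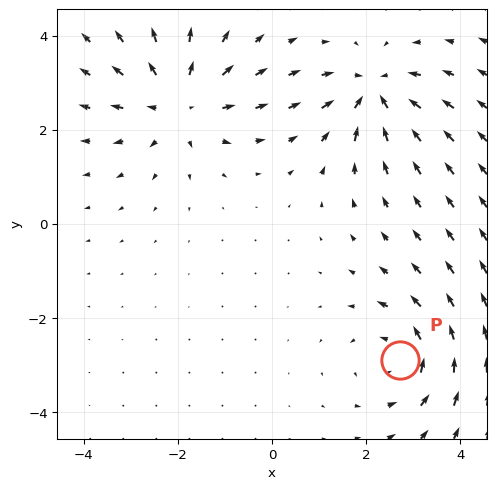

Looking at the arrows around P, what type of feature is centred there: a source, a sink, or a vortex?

vortex

At P (2.7, -2.9) the arrows circulate counterclockwise. Divergence ≈0, curl about +3 — near-zero divergence with nonzero curl is a vortex.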